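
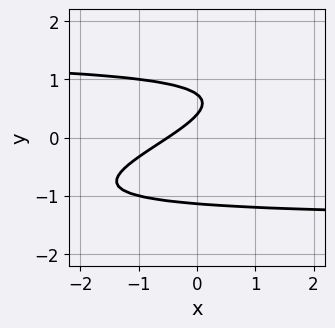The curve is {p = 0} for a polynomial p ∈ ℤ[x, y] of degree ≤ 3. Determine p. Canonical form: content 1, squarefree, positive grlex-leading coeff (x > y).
1. deg p = 3.
2. Solving for integer coefficients yields p as stated.

x*y^2 - 3*y^3 - 2*x + 3*y - 1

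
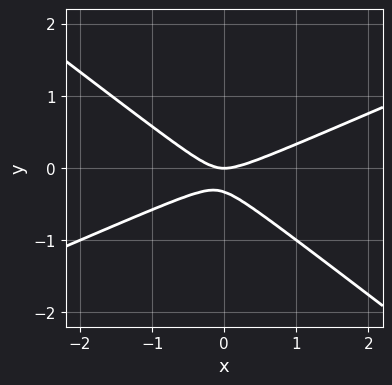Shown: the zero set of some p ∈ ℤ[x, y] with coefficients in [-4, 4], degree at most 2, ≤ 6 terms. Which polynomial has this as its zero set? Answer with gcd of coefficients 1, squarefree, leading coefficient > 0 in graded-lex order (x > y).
x^2 - x*y - 3*y^2 - y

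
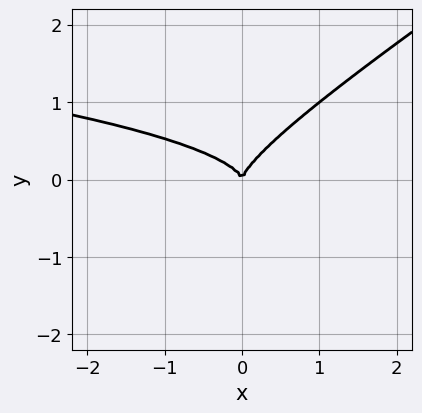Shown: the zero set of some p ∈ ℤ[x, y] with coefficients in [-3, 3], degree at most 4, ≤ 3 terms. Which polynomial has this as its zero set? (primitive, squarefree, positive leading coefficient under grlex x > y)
2*x*y^2 - 3*y^3 + x^2

1. Degree: a generic line meets the curve in up to 3 points, so deg p = 3.
2. From the axis intercepts and sections: it meets the x-axis at x = 0 (among the integer gridlines); one y-axis crossing is at y = 0.
3. Together with the visible shape, these determine p as stated.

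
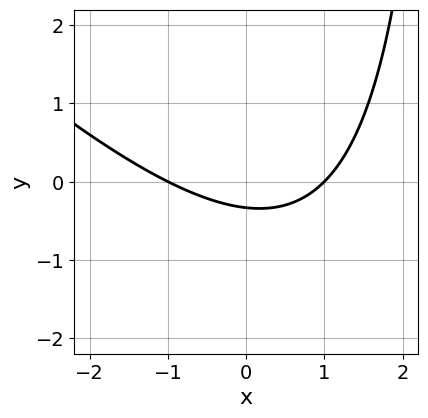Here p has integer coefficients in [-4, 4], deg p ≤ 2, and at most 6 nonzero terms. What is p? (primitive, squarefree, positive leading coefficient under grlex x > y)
x^2 + x*y - 3*y - 1

1. The degree is 2 — a generic line meets the curve in up to 2 points.
2. Against the integer gridlines: the x-axis gridline crossings are at x ∈ {-1, 1}.
3. Matching integer coefficients to the picture gives p.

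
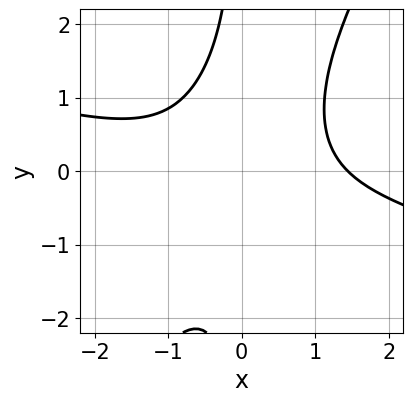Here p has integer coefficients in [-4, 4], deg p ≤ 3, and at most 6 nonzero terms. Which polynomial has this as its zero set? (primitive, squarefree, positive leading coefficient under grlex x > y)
x^3 + 3*x^2*y - 2*x*y^2 - 3

The degree is 3 — no degree-2 curve has this shape.
Against the integer gridlines: the curve avoids every integer y-axis point in the box.
Assembling these constraints gives the stated polynomial.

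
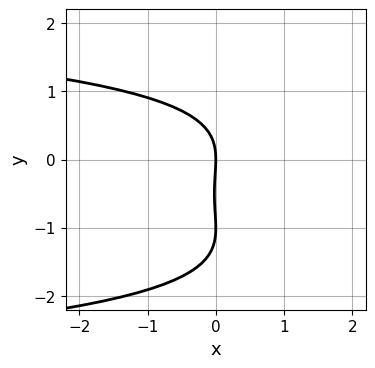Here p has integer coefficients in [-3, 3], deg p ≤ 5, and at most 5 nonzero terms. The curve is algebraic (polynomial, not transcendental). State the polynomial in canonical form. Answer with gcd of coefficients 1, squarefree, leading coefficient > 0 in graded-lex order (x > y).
y^4 + 2*y^3 + y^2 + 3*x

(a) The degree is 4 — no degree-3 curve has this shape.
(b) From the axis intercepts and sections: it meets the x-axis at x = 0 (among the integer gridlines); among the integer gridlines, it crosses the y-axis at y ∈ {-1, 0}.
(c) The integer polynomial consistent with all of this is the stated p.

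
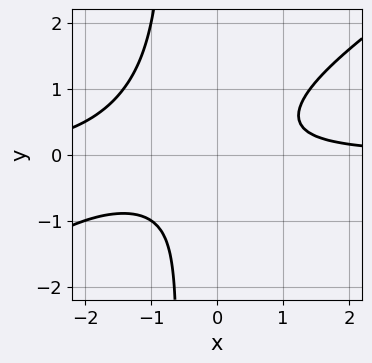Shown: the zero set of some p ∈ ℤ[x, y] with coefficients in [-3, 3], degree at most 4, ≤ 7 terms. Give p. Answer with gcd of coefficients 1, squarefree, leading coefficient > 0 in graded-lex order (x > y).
First, degree: the shape is more complex than any degree-2 curve, so deg p = 3.
Then, from the axis intercepts and sections: it misses every integer gridline on the y-axis; no x-intercept at any integer in the box.
Finally, putting this together gives p.

2*x^2*y - 3*x*y^2 + 3*x*y - 2*y^2 - 2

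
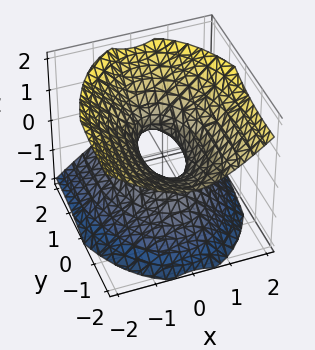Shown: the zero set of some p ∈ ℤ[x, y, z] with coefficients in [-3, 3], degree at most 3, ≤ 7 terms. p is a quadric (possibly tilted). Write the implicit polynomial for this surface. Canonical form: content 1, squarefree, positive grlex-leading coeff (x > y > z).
3*x^2 + y^2 + 2*y*z - 3*z^2 - 1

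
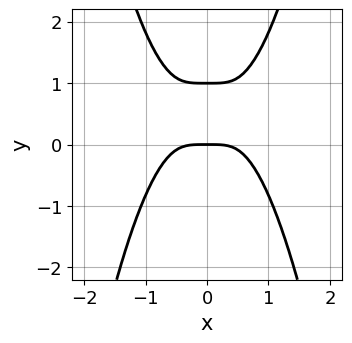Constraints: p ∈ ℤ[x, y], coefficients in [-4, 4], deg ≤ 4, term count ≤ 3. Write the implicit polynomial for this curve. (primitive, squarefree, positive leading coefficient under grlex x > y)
3*x^4 - 2*y^2 + 2*y

Degree: no degree-3 curve has this shape, so deg p = 4.
Symmetries: the x ↦ −x reflection is a symmetry, so x appears only in even powers.
Observable constraints: among the integer gridlines, it crosses the y-axis at y ∈ {0, 1}; it meets the x-axis at x = 0 (among the integer gridlines).
Fitting integer coefficients to these (and the overall shape) gives p.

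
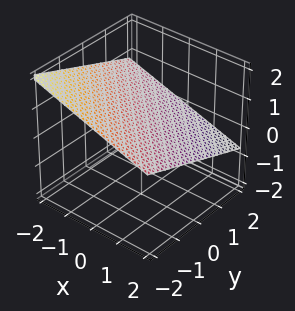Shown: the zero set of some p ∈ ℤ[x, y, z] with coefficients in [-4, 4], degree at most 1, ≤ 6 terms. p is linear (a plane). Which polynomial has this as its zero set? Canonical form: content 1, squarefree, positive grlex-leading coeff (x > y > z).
x + y + 3*z - 2

1. Degree: the surface is flat (a plane), so deg p = 1.
2. Against the integer gridlines: it meets the x-axis at x = 2 (among the integer gridlines); one y-axis crossing is at y = 2.
3. Together with the visible shape, these determine p as stated.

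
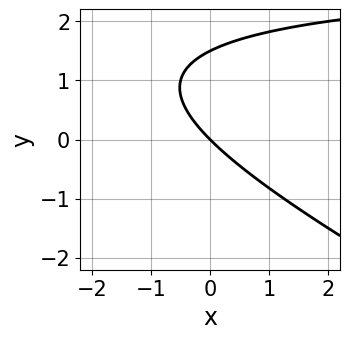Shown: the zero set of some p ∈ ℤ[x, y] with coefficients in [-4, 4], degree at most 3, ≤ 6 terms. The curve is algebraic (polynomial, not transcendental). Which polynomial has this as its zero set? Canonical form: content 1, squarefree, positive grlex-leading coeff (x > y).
x*y + 2*y^2 - 3*x - 3*y

First, the degree is 2 — the shape is more complex than any degree-1 curve.
Next, against the integer gridlines: one y-axis crossing is at y = 0; it crosses the x-axis at the gridline x = 0.
Finally, together with the visible shape, these determine p as stated.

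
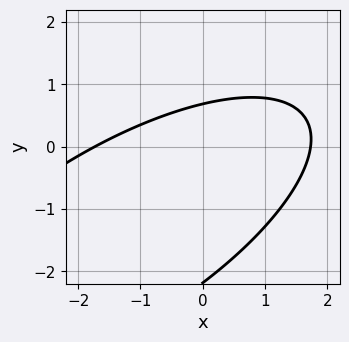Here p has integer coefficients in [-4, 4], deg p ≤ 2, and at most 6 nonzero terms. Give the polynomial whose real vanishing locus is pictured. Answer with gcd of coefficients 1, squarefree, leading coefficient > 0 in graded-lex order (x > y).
1. deg p = 2.
2. Matching integer coefficients to the picture gives p.

x^2 - 2*x*y + 2*y^2 + 3*y - 3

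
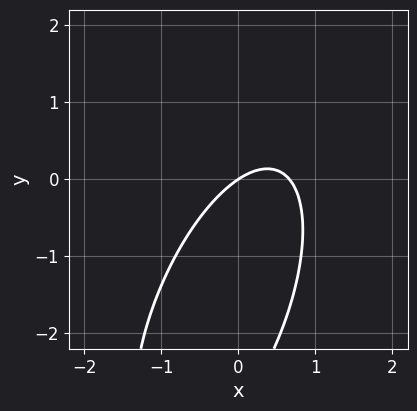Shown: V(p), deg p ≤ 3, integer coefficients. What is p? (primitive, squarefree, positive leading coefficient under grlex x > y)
(a) The degree is 2 — no degree-1 curve has this shape.
(b) Reading off the gridlines: it crosses the y-axis at the gridline y = 0; it meets the x-axis at x = 0 (among the integer gridlines).
(c) Putting this together gives p.

3*x^2 - 2*x*y + y^2 - 2*x + 3*y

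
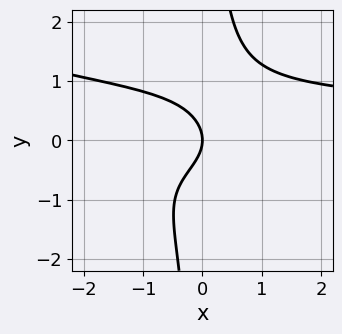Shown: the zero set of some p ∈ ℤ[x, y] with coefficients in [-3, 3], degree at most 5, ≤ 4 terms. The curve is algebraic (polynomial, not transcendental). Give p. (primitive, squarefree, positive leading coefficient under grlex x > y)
x^2*y^2 + 3*x*y^3 - 3*y^2 - 3*x

Degree: a generic line meets the curve in up to 4 points, so deg p = 4.
Observable constraints: one y-axis crossing is at y = 0; it crosses the x-axis at the gridline x = 0.
Matching integer coefficients to the picture gives p.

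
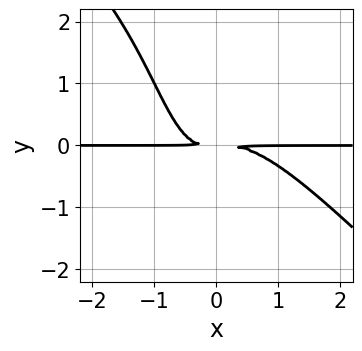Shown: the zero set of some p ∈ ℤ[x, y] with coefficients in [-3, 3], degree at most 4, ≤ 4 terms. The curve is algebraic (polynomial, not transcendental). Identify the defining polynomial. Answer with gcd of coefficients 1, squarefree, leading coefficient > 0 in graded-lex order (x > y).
The degree is 4 — no degree-3 curve has this shape.
From the axis intercepts and sections: every point of the x-axis in the box is on the curve.
Assembling these constraints gives the stated polynomial.

x^3*y + x^2*y^2 + x*y^2 + y^2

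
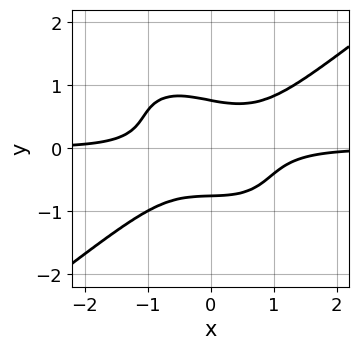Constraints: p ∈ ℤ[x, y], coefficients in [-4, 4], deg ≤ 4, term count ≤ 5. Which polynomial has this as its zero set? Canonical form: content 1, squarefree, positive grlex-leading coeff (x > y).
2*x^3*y - x*y^3 - 3*y^4 - x*y^2 + 1

deg p = 4.
From the axis intercepts and sections: it misses every integer gridline on the x-axis.
Putting this together gives p.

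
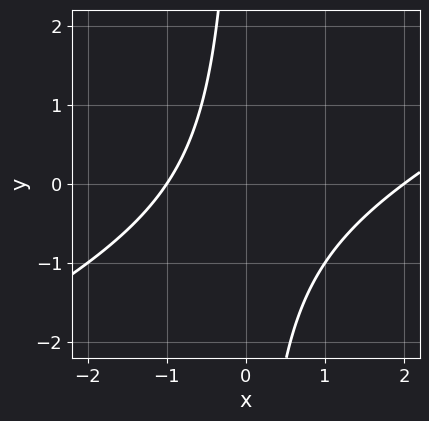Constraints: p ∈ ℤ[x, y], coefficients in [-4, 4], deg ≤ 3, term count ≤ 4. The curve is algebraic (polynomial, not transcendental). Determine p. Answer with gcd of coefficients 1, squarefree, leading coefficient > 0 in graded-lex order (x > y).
x^2 - 2*x*y - x - 2

First, the degree is 2 — no degree-1 curve has this shape.
Next, from the visible intercepts: the x-axis gridline crossings are at x ∈ {-1, 2}; the curve avoids every integer y-axis point in the box.
Finally, putting this together gives p.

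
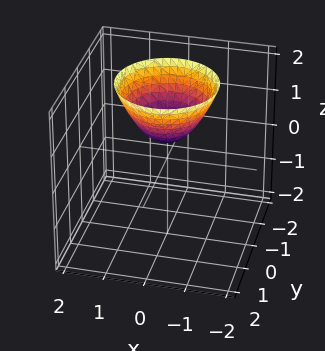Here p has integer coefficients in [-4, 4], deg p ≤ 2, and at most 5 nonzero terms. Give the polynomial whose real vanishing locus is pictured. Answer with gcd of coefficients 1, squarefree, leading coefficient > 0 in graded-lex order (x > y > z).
2*x^2 + 2*y^2 - 2*z + 1

deg p = 2. The shape is more complex than any degree-1 surface.
By symmetry, every cross-section ⟂ z is a circle, so x, y appear only via x² + y².
Observable constraints: it misses every integer gridline on the y-axis; the surface avoids every integer x-axis point in the box.
Putting this together gives p.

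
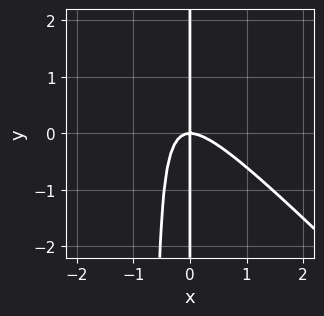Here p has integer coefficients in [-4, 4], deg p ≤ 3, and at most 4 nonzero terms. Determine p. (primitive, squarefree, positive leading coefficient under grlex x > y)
3*x^3 + 3*x^2*y + 2*x*y

(a) The degree is 3 — a generic line meets the curve in up to 3 points.
(b) Against the integer gridlines: every point of the y-axis in the box is on the curve; it meets the x-axis at x = 0 (among the integer gridlines).
(c) Matching integer coefficients to the picture gives p.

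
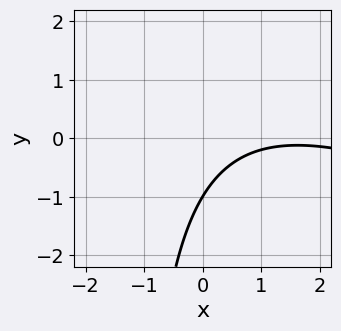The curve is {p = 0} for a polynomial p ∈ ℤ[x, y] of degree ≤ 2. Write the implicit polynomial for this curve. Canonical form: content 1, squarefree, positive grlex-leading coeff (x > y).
x^2 + 2*x*y - 3*x + 3*y + 3

(a) deg p = 2. The shape is more complex than any degree-1 curve.
(b) From the visible intercepts: one y-axis crossing is at y = -1; no x-intercept at any integer in the box.
(c) Together with the visible shape, these determine p as stated.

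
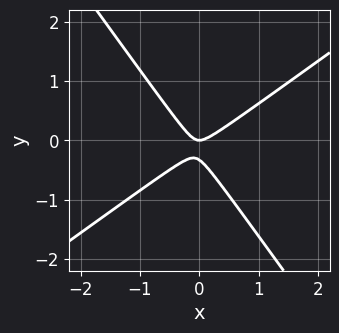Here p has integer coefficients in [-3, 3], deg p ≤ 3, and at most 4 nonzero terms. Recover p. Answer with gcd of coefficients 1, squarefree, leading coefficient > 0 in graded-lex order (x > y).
3*x^2 - 2*x*y - 3*y^2 - y

1. Degree: the shape is more complex than any degree-1 curve, so deg p = 2.
2. Observable constraints: one y-axis crossing is at y = 0; it crosses the x-axis at the gridline x = 0.
3. Assembling these constraints gives the stated polynomial.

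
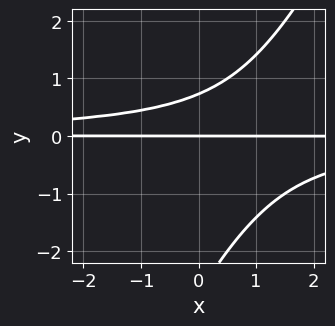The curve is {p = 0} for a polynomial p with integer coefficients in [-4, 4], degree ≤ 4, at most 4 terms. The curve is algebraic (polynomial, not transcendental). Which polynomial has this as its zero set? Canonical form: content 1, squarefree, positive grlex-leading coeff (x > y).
deg p = 3.
Checking where it meets the axes: the visible x-axis segment lies entirely on the curve; one y-axis crossing is at y = 0.
Matching integer coefficients to the picture gives p.

2*x*y^2 - y^3 - 2*y^2 + 2*y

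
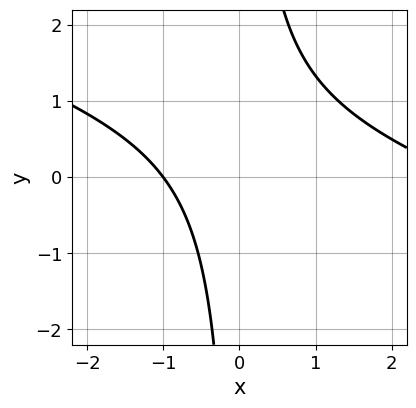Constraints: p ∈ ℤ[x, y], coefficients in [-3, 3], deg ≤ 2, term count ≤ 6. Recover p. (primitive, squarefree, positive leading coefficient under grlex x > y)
x^2 + 3*x*y - 2*x - 3

First, degree: no degree-1 curve has this shape, so deg p = 2.
Then, against the integer gridlines: it misses every integer gridline on the y-axis; it meets the x-axis at x = -1 (among the integer gridlines).
Finally, matching integer coefficients to the picture gives p.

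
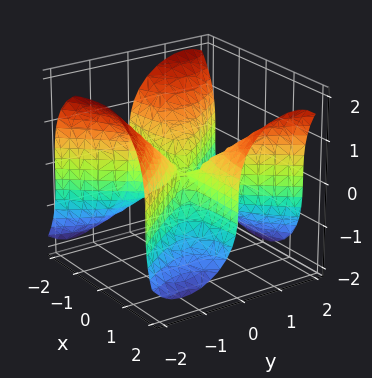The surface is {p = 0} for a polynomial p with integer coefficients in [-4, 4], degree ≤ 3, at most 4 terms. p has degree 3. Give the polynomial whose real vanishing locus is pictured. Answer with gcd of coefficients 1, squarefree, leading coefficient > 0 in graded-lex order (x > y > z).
1. deg p = 3.
2. Checking where it meets the axes: it meets the z-axis at z = 0 (among the integer gridlines); every point of the x-axis in the box is on the surface.
3. Assembling these constraints gives the stated polynomial.

3*x^2*y - 2*y^3 - 2*z^3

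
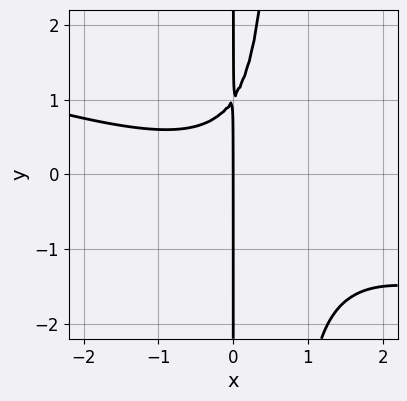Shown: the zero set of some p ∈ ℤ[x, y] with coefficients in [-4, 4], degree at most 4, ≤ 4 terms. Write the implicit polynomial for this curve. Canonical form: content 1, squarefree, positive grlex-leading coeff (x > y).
(a) The degree is 3 — no degree-2 curve has this shape.
(b) Against the integer gridlines: it meets the x-axis at x = 0 (among the integer gridlines); the visible y-axis segment lies entirely on the curve.
(c) These observations pin down the coefficients.

x^3 + 3*x^2*y - 2*x*y + 2*x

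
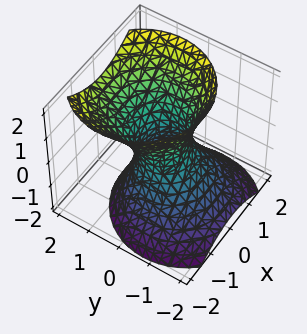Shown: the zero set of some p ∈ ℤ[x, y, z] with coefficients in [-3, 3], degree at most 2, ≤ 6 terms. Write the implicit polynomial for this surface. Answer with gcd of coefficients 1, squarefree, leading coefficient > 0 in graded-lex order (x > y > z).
1. Degree: the shape is more complex than any degree-1 surface, so deg p = 2.
2. Checking where it meets the axes: it misses every integer gridline on the z-axis.
3. Solving for integer coefficients yields p as stated.

3*x^2 + 3*y^2 - 2*y*z - 2*z^2 - 2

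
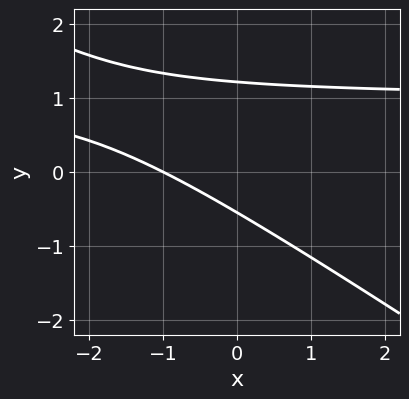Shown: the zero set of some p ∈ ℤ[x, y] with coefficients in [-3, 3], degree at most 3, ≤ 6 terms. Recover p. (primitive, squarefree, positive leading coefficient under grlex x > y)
2*x*y + 3*y^2 - 2*x - 2*y - 2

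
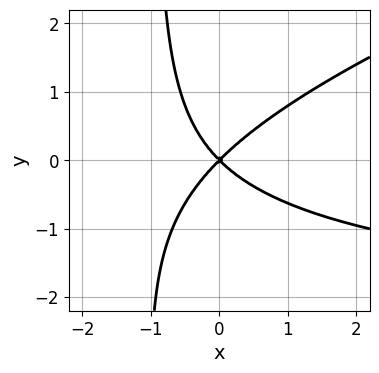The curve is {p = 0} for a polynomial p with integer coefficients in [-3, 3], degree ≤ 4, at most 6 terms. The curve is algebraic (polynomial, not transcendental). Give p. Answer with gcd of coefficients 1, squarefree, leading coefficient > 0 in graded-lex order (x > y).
The degree is 3 — the shape is more complex than any degree-2 curve.
Checking where it meets the axes: it crosses the y-axis at the gridline y = 0; it crosses the x-axis at the gridline x = 0.
Matching integer coefficients to the picture gives p.

x^2*y - 3*x*y^2 + 3*x^2 - 3*y^2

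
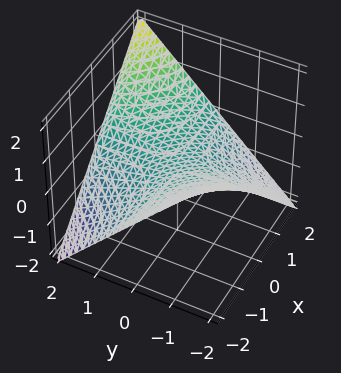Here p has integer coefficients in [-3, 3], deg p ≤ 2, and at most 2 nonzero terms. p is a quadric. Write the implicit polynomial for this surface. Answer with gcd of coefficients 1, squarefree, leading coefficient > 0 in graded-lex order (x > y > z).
The degree is 2 — a hyperbolic paraboloid; a quadric.
Observable constraints: every point of the x-axis in the box is on the surface; every point of the y-axis in the box is on the surface.
The integer polynomial consistent with all of this is the stated p.

x*y - 2*z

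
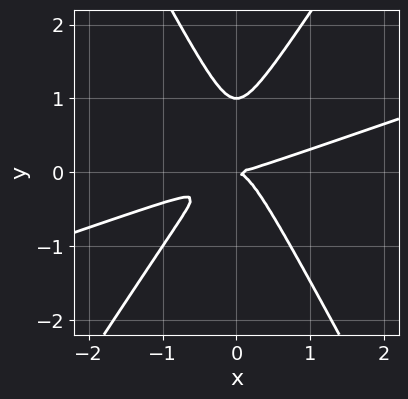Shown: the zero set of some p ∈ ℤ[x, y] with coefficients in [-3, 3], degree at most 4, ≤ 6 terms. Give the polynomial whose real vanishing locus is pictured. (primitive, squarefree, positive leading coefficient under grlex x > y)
First, degree: a generic line meets the curve in up to 3 points, so deg p = 3.
Then, from the visible intercepts: the y-axis gridline crossings are at y ∈ {0, 1}; it crosses the x-axis at the gridline x = 0.
Finally, the integer polynomial consistent with all of this is the stated p.

x^3 - 3*x^2*y + y^3 - y^2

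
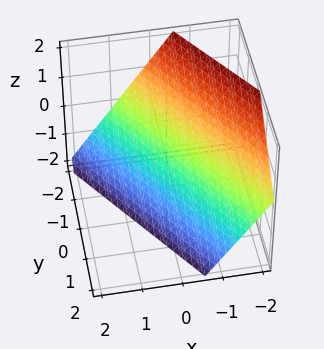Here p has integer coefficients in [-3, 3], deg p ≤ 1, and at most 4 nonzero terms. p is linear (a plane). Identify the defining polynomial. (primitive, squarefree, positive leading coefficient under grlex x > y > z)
1. deg p = 1. The surface is flat (a plane).
2. Observable constraints: it crosses the y-axis at the gridline y = -1; one z-axis crossing is at z = -1.
3. Fitting integer coefficients to these (and the overall shape) gives p.

3*x + 2*y + 2*z + 2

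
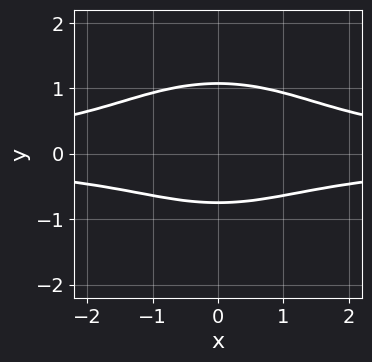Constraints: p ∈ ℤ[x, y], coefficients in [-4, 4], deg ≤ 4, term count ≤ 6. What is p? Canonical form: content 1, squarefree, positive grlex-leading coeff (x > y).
First, deg p = 4. No degree-3 curve has this shape.
Next, symmetries: mirror symmetry x ↦ −x ⇒ only even powers of x.
Then, against the integer gridlines: no x-intercept at any integer in the box.
Finally, together with the visible shape, these determine p as stated.

2*x^2*y^2 + 3*y^4 + y^2 - 2*y - 3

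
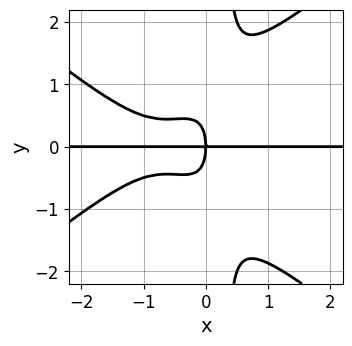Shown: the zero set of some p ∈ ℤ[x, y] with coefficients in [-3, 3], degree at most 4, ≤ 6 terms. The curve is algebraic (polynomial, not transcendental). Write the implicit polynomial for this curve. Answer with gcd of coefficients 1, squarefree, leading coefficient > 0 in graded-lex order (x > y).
1. The degree is 4 — no degree-3 curve has this shape.
2. Checking where it meets the axes: it crosses the y-axis at the gridline y = 0; the visible x-axis segment lies entirely on the curve.
3. The integer polynomial consistent with all of this is the stated p.

2*x^3*y - 3*x*y^3 + 3*x^2*y + y^3 + 2*x*y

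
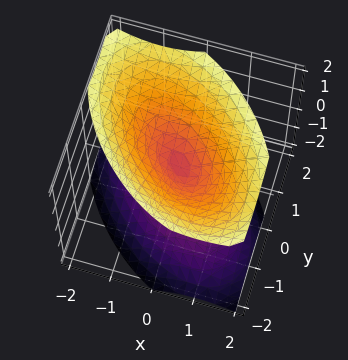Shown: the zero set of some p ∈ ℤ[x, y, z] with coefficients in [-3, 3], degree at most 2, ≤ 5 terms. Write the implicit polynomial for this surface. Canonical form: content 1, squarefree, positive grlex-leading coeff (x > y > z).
1. I count 2 distinct pieces. They look like related sheets of one shape, so recover p as a whole.
2. The degree is 2 — no degree-1 surface has this shape.
3. Checking where it meets the axes: it crosses the x-axis at the gridline x = 0; one y-axis crossing is at y = 0; it crosses the z-axis at the gridline z = 0.
4. Putting this together gives p.

x^2 + x*y + y^2 - z^2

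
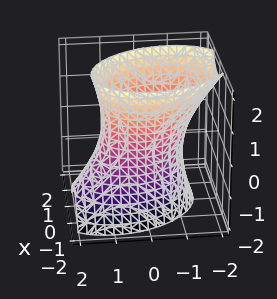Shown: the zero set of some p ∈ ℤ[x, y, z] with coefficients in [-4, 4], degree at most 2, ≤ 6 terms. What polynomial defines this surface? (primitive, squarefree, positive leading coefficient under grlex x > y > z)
Degree: no degree-1 surface has this shape, so deg p = 2.
From the visible intercepts: the x-axis gridline crossings are at x ∈ {-1, 1}; the surface avoids every integer z-axis point in the box.
Solving for integer coefficients yields p as stated.

3*x^2 + x*y + 2*y^2 + y*z - z^2 - 3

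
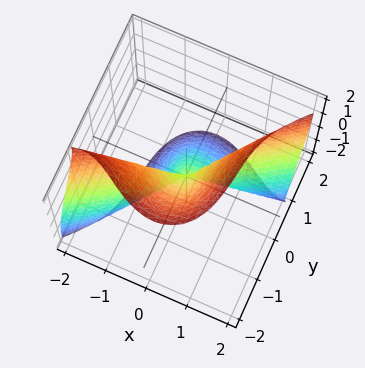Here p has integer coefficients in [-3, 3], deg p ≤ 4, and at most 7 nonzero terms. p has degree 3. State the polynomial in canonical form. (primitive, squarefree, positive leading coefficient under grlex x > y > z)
2*x^3 - 2*x^2*y + 2*x^2*z - 2*y^3 - z^3

Degree: no degree-2 surface has this shape, so deg p = 3.
Against the integer gridlines: one x-axis crossing is at x = 0; it crosses the z-axis at the gridline z = 0.
The integer polynomial consistent with all of this is the stated p.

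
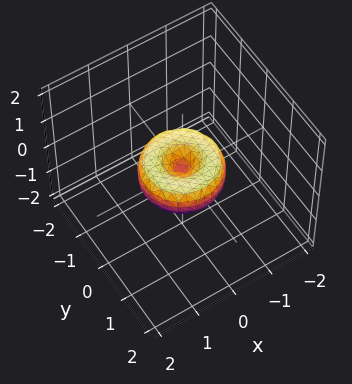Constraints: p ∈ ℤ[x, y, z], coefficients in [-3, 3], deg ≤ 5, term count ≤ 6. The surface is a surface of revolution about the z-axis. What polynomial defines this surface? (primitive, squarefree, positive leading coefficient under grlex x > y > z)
x^4 + 2*x^2*y^2 + y^4 - x^2 - y^2 + z^2

Degree: no degree-3 surface has this shape, so deg p = 4.
Symmetry: the z-axis is an axis of rotation, so x and y enter only as x² + y².
Against the integer gridlines: the x-axis gridline crossings are at x ∈ {-1, 0, 1}; it meets the z-axis at z = 0 (among the integer gridlines); a circular section at z = 0 has radius exactly 1; the y-axis gridline crossings are at y ∈ {-1, 0, 1}.
Matching integer coefficients to the picture gives p.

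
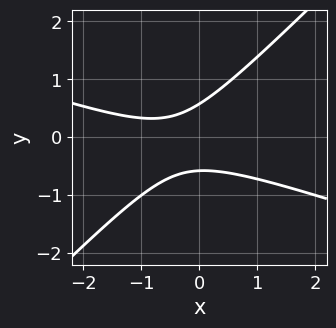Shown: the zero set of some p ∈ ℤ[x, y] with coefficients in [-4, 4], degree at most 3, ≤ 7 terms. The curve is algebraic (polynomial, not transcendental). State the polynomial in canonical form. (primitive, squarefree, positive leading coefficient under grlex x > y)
deg p = 2.
From the visible intercepts: it misses every integer gridline on the x-axis.
Matching integer coefficients to the picture gives p.

x^2 + 2*x*y - 3*y^2 + x + 1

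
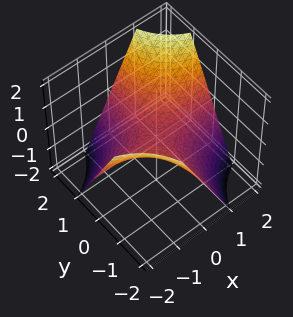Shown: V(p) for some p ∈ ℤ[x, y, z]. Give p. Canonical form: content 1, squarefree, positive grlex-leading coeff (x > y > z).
(a) The degree is 2 — a saddle surface; a quadric.
(b) From the axis intercepts and sections: the visible y-axis segment lies entirely on the surface; one z-axis crossing is at z = 0.
(c) Together with the visible shape, these determine p as stated.

x*y - z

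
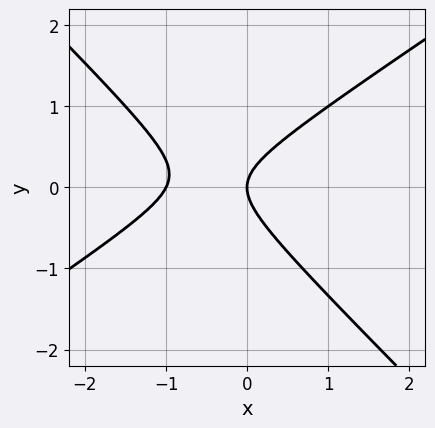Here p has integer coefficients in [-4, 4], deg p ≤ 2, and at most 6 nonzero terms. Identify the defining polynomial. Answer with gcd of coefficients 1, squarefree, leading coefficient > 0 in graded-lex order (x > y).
2*x^2 - x*y - 3*y^2 + 2*x

Degree: no degree-1 curve has this shape, so deg p = 2.
From the axis intercepts and sections: the x-axis gridline crossings are at x ∈ {-1, 0}; it crosses the y-axis at the gridline y = 0.
Matching integer coefficients to the picture gives p.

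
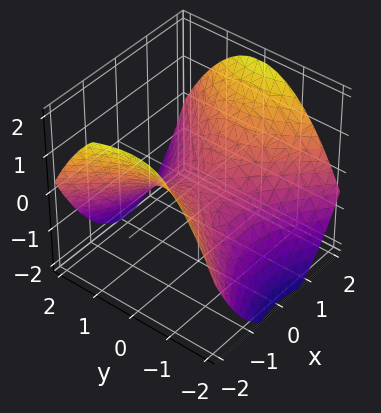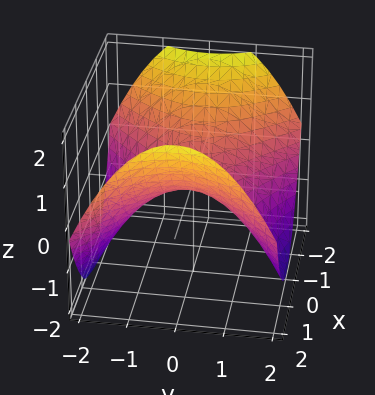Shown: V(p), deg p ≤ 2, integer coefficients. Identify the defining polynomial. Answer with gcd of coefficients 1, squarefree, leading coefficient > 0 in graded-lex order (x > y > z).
x^2 - y^2 - 2*z

Degree: a saddle surface; a quadric, so deg p = 2.
Symmetries: the y ↦ −y reflection is a symmetry, so y appears only in even powers; the x ↦ −x reflection is a symmetry, so x appears only in even powers.
Observable constraints: one z-axis crossing is at z = 0; it crosses the y-axis at the gridline y = 0; one x-axis crossing is at x = 0.
Assembling these constraints gives the stated polynomial.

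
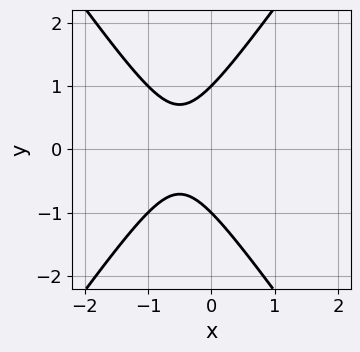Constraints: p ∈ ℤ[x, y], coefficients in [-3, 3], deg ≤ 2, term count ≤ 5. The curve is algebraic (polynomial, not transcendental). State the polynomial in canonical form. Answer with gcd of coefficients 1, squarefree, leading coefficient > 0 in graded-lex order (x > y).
(a) Degree: no degree-1 curve has this shape, so deg p = 2.
(b) Symmetries: it's symmetric under y → −y, forcing even powers of y.
(c) Checking where it meets the axes: the y-axis gridline crossings are at y ∈ {-1, 1}; no x-intercept at any integer in the box.
(d) The integer polynomial consistent with all of this is the stated p.

2*x^2 - y^2 + 2*x + 1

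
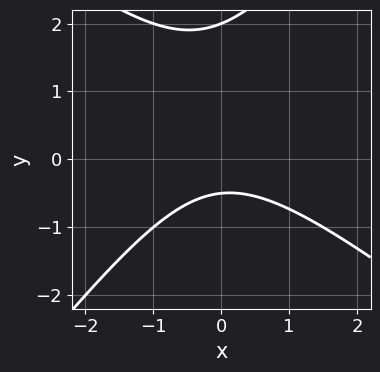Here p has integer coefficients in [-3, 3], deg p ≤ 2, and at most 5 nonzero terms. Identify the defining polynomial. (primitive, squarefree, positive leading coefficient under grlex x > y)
2*x^2 + x*y - 2*y^2 + 3*y + 2

deg p = 2. A generic line meets the curve in up to 2 points.
Against the integer gridlines: it meets the y-axis at y = 2 (among the integer gridlines); no x-intercept at any integer in the box.
Fitting integer coefficients to these (and the overall shape) gives p.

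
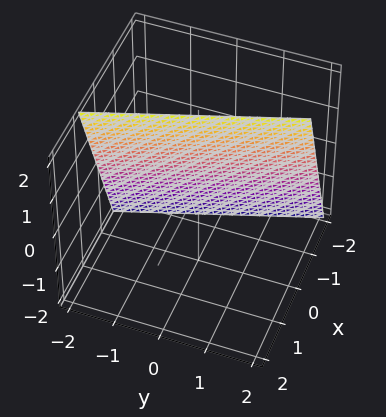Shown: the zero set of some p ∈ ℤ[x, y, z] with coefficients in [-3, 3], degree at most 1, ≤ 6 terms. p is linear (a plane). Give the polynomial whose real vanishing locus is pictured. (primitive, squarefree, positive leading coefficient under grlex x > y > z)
deg p = 1. The surface is flat (a plane).
Checking where it meets the axes: it crosses the z-axis at the gridline z = 2; it crosses the y-axis at the gridline y = -2.
Solving for integer coefficients yields p as stated.

3*x + y - z + 2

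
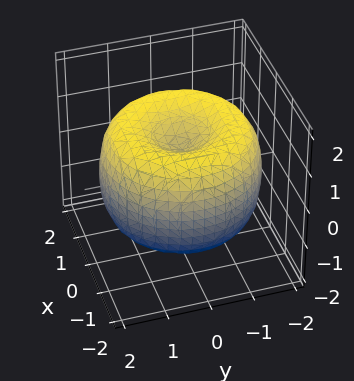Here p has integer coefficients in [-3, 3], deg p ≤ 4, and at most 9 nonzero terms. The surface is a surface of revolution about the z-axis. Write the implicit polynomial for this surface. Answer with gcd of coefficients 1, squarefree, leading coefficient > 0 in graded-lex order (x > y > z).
deg p = 4. No degree-3 surface has this shape.
By symmetry, every cross-section ⟂ z is a circle, so x, y appear only via x² + y².
Observable constraints: a circular section at z = 0 has radius between 1 and 2.
The integer polynomial consistent with all of this is the stated p.

x^4 + 2*x^2*y^2 + y^4 - 3*x^2 - 3*y^2 + 2*z^2 - 1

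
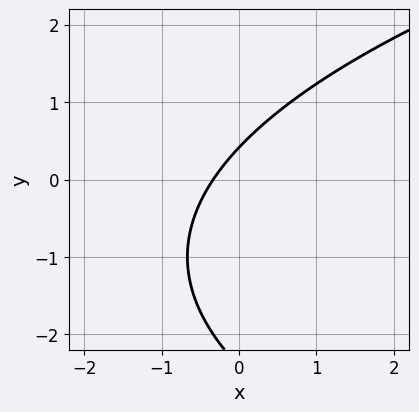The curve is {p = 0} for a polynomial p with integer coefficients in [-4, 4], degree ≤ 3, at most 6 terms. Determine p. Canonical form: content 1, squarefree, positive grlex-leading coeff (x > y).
y^2 - 3*x + 2*y - 1

1. deg p = 2. A generic line meets the curve in up to 2 points.
2. The integer polynomial consistent with all of this is the stated p.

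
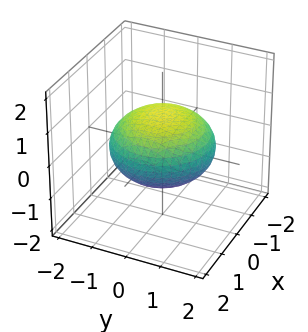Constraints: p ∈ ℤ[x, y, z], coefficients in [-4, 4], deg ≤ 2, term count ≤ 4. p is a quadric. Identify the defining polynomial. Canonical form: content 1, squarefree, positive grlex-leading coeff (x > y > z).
1. The degree is 2 — a closed, bounded, convex surface; a quadric.
2. Symmetries: it's symmetric under z → −z, forcing even powers of z; the surface is invariant under rotation about z: p = q(x² + y², z).
3. Observable constraints: a circular section at z = 0 has radius between 1 and 2; among the integer gridlines, it crosses the z-axis at z ∈ {-1, 1}.
4. Matching integer coefficients to the picture gives p.

x^2 + y^2 + 2*z^2 - 2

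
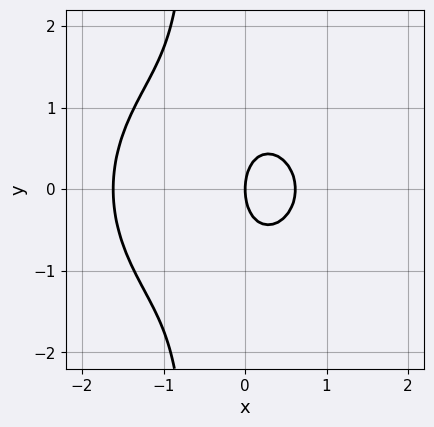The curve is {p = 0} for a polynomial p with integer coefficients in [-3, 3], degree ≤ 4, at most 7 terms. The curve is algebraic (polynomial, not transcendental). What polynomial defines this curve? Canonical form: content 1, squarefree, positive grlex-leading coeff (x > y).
deg p = 3.
Symmetries: mirror symmetry y ↦ −y ⇒ only even powers of y.
Against the integer gridlines: it crosses the y-axis at the gridline y = 0; it meets the x-axis at x = 0 (among the integer gridlines).
Assembling these constraints gives the stated polynomial.

3*x^3 + 3*x*y^2 + 3*x^2 + 2*y^2 - 3*x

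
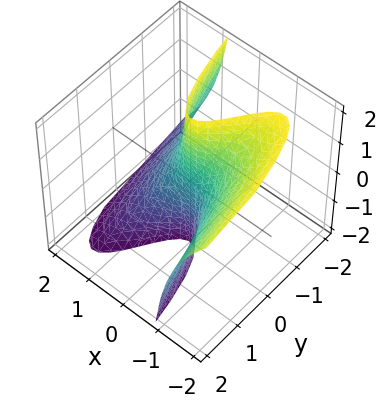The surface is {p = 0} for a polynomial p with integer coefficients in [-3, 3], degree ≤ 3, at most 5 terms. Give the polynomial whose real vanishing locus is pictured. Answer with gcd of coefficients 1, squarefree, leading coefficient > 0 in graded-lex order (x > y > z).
First, deg p = 3. A generic line meets the surface in up to 3 points.
Then, against the integer gridlines: it meets the y-axis at y = 0 (among the integer gridlines); the visible z-axis segment lies entirely on the surface; one x-axis crossing is at x = 0.
Finally, matching integer coefficients to the picture gives p.

x^3 + x^2*z + y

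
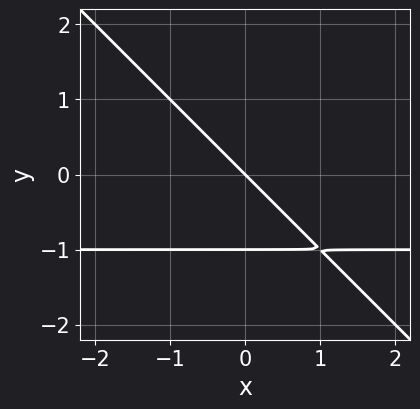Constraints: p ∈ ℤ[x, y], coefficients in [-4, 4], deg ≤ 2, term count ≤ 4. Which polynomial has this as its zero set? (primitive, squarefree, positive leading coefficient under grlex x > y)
(a) deg p = 2. A generic line meets the curve in up to 2 points.
(b) From the visible intercepts: it crosses the x-axis at the gridline x = 0; among the integer gridlines, it crosses the y-axis at y ∈ {-1, 0}.
(c) These observations pin down the coefficients.

x*y + y^2 + x + y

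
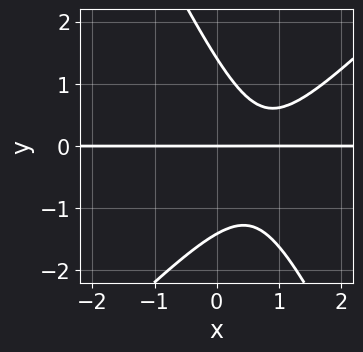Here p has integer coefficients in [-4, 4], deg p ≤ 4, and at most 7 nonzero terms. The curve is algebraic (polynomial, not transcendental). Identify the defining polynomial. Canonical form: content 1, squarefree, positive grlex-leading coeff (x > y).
2*x^2*y - x*y^2 - y^3 - 3*x*y + 2*y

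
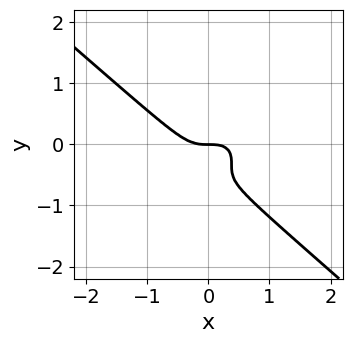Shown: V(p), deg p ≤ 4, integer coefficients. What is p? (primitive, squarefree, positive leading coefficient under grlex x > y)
1. The degree is 3 — the shape is more complex than any degree-2 curve.
2. Checking where it meets the axes: it meets the y-axis at y = 0 (among the integer gridlines); one x-axis crossing is at x = 0.
3. Fitting integer coefficients to these (and the overall shape) gives p.

2*x^3 + 3*y^3 + 3*y^2 + y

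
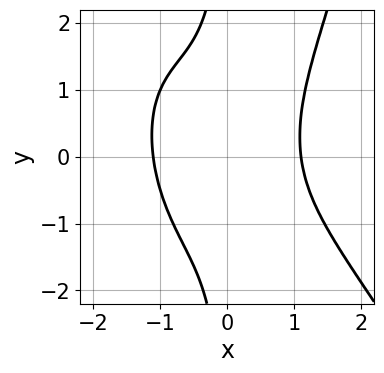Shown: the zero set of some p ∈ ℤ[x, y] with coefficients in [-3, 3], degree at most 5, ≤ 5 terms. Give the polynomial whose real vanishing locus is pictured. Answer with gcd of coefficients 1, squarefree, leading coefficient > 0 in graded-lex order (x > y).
2*x^4 + x^3*y - 2*x*y^2 - 3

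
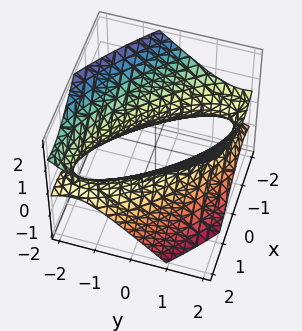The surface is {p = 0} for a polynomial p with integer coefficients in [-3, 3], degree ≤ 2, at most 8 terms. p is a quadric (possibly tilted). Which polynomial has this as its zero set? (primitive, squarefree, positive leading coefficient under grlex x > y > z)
2*x^2 + 3*x*y + 2*y^2 - y*z - 3*z^2 - 3

First, degree: a generic line meets the surface in up to 2 points, so deg p = 2.
Next, from the visible intercepts: the surface avoids every integer z-axis point in the box.
Finally, solving for integer coefficients yields p as stated.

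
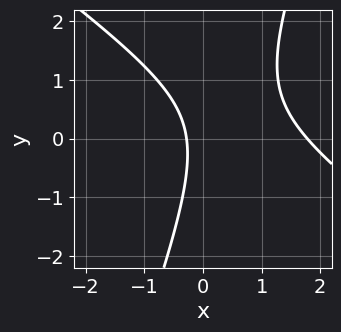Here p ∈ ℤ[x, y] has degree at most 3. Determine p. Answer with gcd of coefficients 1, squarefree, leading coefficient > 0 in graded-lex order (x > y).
2*x^2 + 2*x*y - y^2 - 3*x - 1

(a) Degree: no degree-1 curve has this shape, so deg p = 2.
(b) Checking where it meets the axes: no y-intercept at any integer in the box.
(c) These observations pin down the coefficients.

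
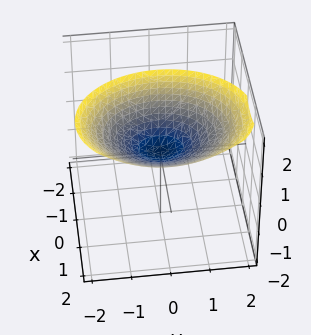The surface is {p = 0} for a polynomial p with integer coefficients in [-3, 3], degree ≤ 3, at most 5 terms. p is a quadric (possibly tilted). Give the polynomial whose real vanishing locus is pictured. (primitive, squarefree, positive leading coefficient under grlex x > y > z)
First, the degree is 2 — the shape is more complex than any degree-1 surface.
Then, observable constraints: it crosses the x-axis at the gridline x = 0; one z-axis crossing is at z = 0; one y-axis crossing is at y = 0.
Finally, fitting integer coefficients to these (and the overall shape) gives p.

3*x^2 - 3*x*z + 2*y^2 - 3*z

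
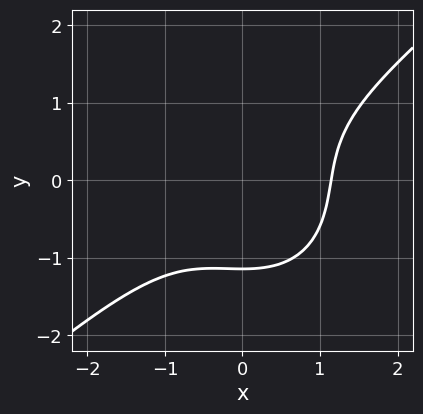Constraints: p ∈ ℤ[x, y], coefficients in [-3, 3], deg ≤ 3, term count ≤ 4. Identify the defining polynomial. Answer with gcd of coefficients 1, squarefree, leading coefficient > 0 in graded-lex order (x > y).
2*x^3 - x^2*y - 2*y^3 - 3

First, deg p = 3. The shape is more complex than any degree-2 curve.
Finally, solving for integer coefficients yields p as stated.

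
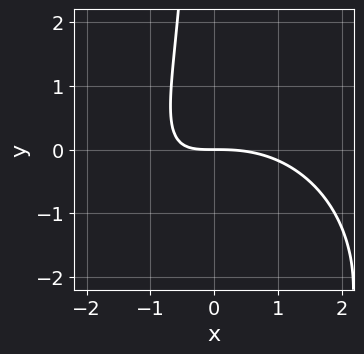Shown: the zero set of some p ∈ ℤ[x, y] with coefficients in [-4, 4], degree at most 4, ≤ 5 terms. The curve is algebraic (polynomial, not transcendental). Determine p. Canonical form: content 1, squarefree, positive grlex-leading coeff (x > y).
x^3 + x*y^2 + 3*x*y + 3*y

(a) Degree: the shape is more complex than any degree-2 curve, so deg p = 3.
(b) From the visible intercepts: it crosses the x-axis at the gridline x = 0; it meets the y-axis at y = 0 (among the integer gridlines).
(c) Assembling these constraints gives the stated polynomial.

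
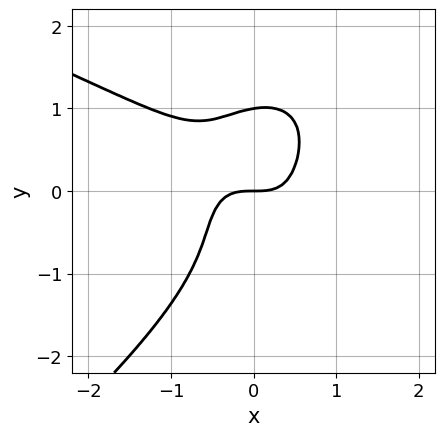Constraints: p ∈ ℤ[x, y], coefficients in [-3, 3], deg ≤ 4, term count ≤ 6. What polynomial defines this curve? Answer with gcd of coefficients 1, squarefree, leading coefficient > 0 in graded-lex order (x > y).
x*y^3 - 2*y^4 - 3*x^3 - 3*x^2*y + 2*y

1. Degree: no degree-3 curve has this shape, so deg p = 4.
2. From the axis intercepts and sections: one x-axis crossing is at x = 0; the y-axis gridline crossings are at y ∈ {0, 1}.
3. Together with the visible shape, these determine p as stated.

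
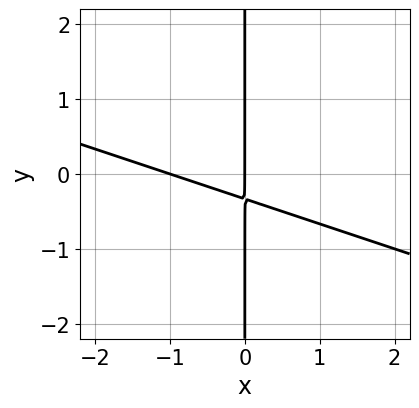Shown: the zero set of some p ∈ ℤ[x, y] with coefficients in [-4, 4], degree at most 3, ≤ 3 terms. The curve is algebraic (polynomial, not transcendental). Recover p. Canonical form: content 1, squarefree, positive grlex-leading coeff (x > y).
x^2 + 3*x*y + x

deg p = 2. No degree-1 curve has this shape.
Against the integer gridlines: the visible y-axis segment lies entirely on the curve; the x-axis gridline crossings are at x ∈ {-1, 0}.
Fitting integer coefficients to these (and the overall shape) gives p.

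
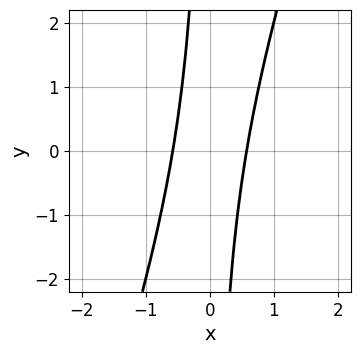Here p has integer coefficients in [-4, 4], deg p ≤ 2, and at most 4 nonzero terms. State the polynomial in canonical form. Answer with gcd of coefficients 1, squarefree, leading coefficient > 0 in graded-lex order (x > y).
Degree: the shape is more complex than any degree-1 curve, so deg p = 2.
Against the integer gridlines: the curve avoids every integer y-axis point in the box.
These observations pin down the coefficients.

3*x^2 - x*y - 1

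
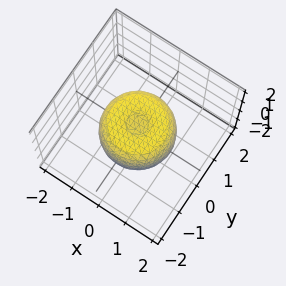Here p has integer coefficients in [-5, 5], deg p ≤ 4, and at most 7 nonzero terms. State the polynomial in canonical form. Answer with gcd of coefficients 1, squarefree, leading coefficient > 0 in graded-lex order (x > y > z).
2*x^4 + 4*x^2*y^2 + 2*y^4 - 2*x^2 - 2*y^2 + 2*z^2 - 1

(a) deg p = 4. The shape is more complex than any degree-3 surface.
(b) Symmetries: rotational symmetry about the z-axis ⇒ p depends on x, y only through x² + y².
(c) Against the integer gridlines: a circular section at z = 0 has radius between 1 and 2.
(d) Assembling these constraints gives the stated polynomial.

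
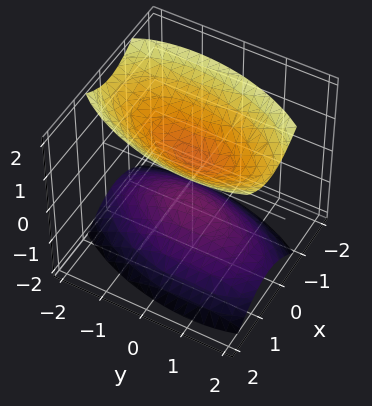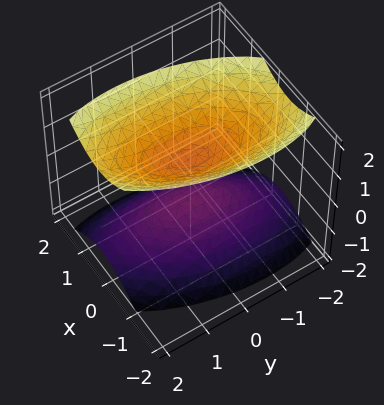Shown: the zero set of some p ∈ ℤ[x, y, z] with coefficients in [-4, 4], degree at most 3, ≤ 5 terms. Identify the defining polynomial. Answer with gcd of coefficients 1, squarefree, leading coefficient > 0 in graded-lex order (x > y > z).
(a) There are 2 components. Treating them together as one polynomial.
(b) deg p = 2. No degree-1 surface has this shape.
(c) Against the integer gridlines: no x-intercept at any integer in the box; no y-intercept at any integer in the box.
(d) These observations pin down the coefficients.

3*x^2 - x*y + y^2 - 2*z^2 + 1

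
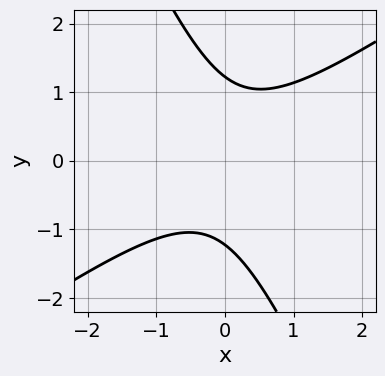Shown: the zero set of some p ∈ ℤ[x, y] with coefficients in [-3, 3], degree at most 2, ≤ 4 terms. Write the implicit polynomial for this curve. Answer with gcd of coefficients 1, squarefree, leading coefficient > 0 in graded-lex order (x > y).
First, deg p = 2. The shape is more complex than any degree-1 curve.
Then, reading off the gridlines: no x-intercept at any integer in the box.
Finally, the integer polynomial consistent with all of this is the stated p.

3*x^2 - 3*x*y - 2*y^2 + 3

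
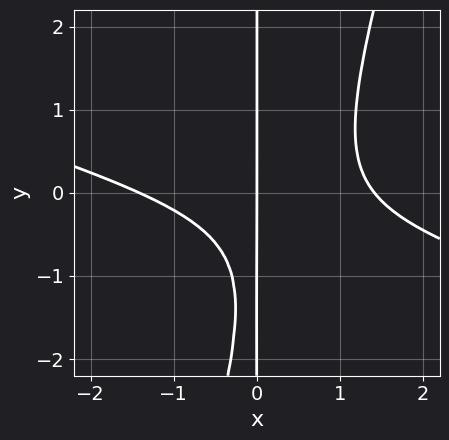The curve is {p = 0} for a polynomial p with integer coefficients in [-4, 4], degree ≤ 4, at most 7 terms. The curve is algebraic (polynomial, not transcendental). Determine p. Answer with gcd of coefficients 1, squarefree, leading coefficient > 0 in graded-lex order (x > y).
Degree: no degree-2 curve has this shape, so deg p = 3.
Reading off the gridlines: the visible y-axis segment lies entirely on the curve; it meets the x-axis at x = 0 (among the integer gridlines).
Together with the visible shape, these determine p as stated.

x^3 + 3*x^2*y - x*y^2 - 2*x*y - 2*x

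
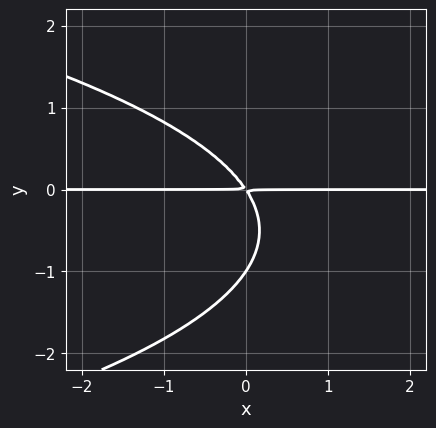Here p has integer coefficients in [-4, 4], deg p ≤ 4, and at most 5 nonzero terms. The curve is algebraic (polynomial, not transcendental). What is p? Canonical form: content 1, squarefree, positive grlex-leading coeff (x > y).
1. deg p = 3. No degree-2 curve has this shape.
2. Reading off the gridlines: every point of the x-axis in the box is on the curve; it meets the y-axis at y = -1 (among the integer gridlines).
3. Matching integer coefficients to the picture gives p.

2*y^3 + 3*x*y + 2*y^2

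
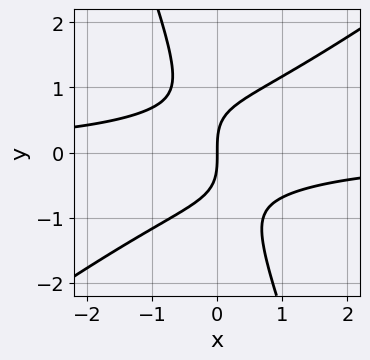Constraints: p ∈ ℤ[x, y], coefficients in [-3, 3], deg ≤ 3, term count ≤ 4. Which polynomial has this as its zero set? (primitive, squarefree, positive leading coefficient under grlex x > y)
First, the degree is 3 — the shape is more complex than any degree-2 curve.
Next, observable constraints: it meets the y-axis at y = 0 (among the integer gridlines); it meets the x-axis at x = 0 (among the integer gridlines).
Finally, solving for integer coefficients yields p as stated.

2*x^2*y - 2*x*y^2 - y^3 + 2*x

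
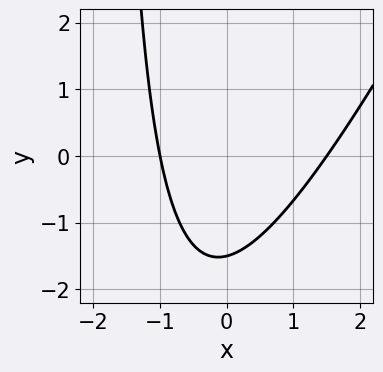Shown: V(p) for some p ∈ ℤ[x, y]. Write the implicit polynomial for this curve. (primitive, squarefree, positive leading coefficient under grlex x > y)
2*x^2 - x*y - x - 2*y - 3

(a) Degree: a generic line meets the curve in up to 2 points, so deg p = 2.
(b) From the visible intercepts: one x-axis crossing is at x = -1.
(c) Fitting integer coefficients to these (and the overall shape) gives p.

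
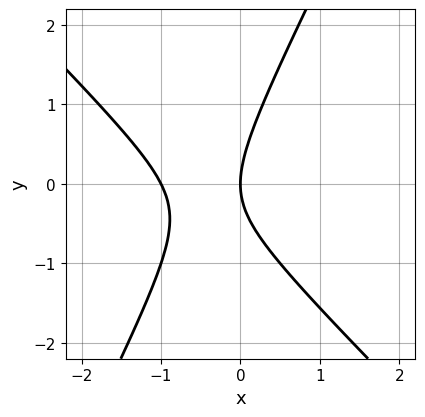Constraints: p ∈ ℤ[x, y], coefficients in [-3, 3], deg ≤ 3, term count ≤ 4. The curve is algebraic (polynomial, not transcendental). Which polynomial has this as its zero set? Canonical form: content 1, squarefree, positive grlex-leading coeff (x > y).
2*x^2 + x*y - y^2 + 2*x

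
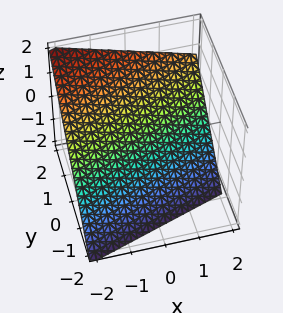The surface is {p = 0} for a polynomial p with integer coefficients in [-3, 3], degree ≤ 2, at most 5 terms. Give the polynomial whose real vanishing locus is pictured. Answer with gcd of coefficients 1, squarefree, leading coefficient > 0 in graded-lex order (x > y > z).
x - 3*y + 3*z + 2

(a) The degree is 1 — the surface is flat (a plane).
(b) From the visible intercepts: it meets the x-axis at x = -2 (among the integer gridlines).
(c) Solving for integer coefficients yields p as stated.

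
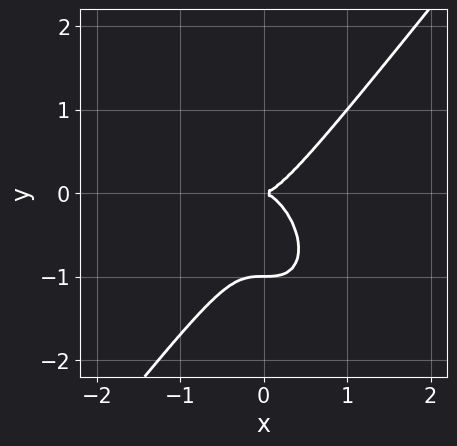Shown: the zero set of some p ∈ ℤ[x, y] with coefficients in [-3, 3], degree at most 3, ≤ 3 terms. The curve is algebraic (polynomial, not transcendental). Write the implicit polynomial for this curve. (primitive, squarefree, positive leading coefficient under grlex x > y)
1. Degree: no degree-2 curve has this shape, so deg p = 3.
2. Observable constraints: among the integer gridlines, it crosses the y-axis at y ∈ {-1, 0}; one x-axis crossing is at x = 0.
3. Solving for integer coefficients yields p as stated.

2*x^3 - y^3 - y^2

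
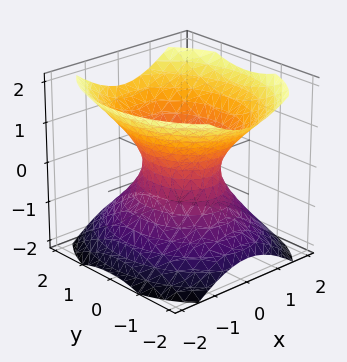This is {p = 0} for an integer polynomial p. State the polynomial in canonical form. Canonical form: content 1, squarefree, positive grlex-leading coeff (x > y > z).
3*x^2 + 2*y^2 - 3*z^2 - 2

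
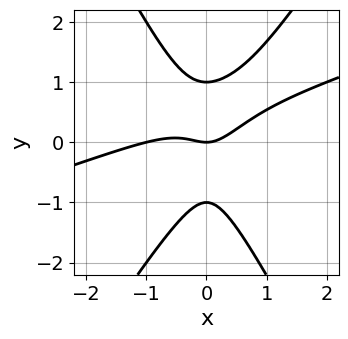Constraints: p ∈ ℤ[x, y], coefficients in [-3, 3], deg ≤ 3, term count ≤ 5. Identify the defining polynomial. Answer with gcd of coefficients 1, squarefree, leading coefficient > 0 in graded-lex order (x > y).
x^3 - 3*x^2*y + y^3 + x^2 - y

Degree: no degree-2 curve has this shape, so deg p = 3.
Observable constraints: among the integer gridlines, it crosses the x-axis at x ∈ {-1, 0}; the y-axis gridline crossings are at y ∈ {-1, 0, 1}.
These observations pin down the coefficients.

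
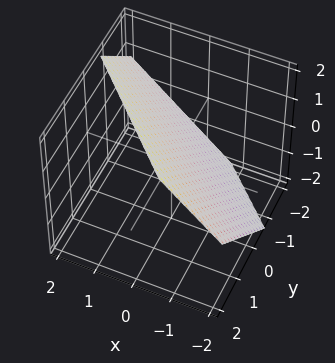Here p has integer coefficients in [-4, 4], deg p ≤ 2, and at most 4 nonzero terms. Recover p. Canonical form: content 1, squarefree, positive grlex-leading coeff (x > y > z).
3*x + 3*y - 3*z + 2

(a) deg p = 1. Every cross-section is a straight line — this is a plane.
(b) Solving for integer coefficients yields p as stated.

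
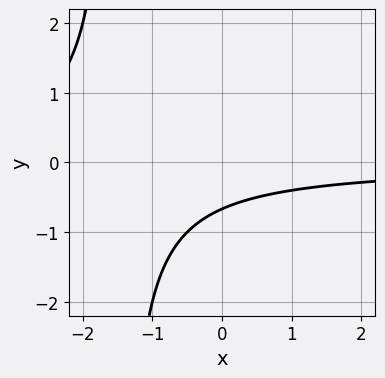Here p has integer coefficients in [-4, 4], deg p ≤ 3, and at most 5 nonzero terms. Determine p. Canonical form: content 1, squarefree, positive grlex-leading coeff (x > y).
2*x*y + 3*y + 2

1. The degree is 2 — the shape is more complex than any degree-1 curve.
2. Observable constraints: it misses every integer gridline on the x-axis.
3. Together with the visible shape, these determine p as stated.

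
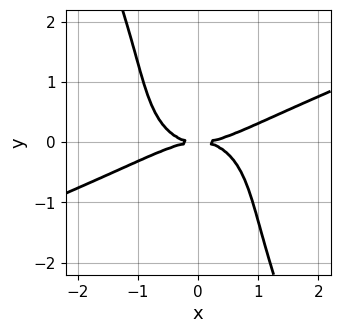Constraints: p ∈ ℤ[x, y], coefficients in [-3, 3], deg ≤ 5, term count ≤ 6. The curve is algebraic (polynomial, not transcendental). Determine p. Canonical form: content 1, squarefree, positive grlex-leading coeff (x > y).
1. deg p = 4. A generic line meets the curve in up to 4 points.
2. Observable constraints: it crosses the x-axis at the gridline x = 0; it crosses the y-axis at the gridline y = 0.
3. Solving for integer coefficients yields p as stated.

x^4 - 2*x^3*y - 2*x*y^3 - y^4 - 3*y^2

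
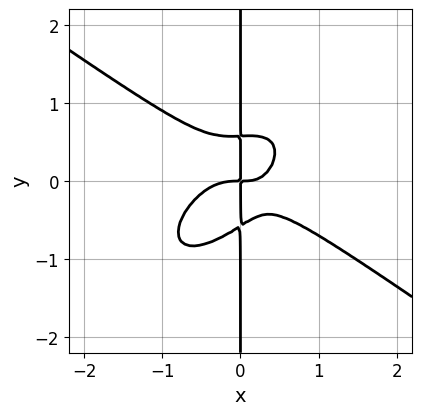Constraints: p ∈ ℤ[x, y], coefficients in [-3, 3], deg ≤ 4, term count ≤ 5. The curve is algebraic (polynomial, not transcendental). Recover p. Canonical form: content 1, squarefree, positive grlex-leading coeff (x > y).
2*x^4 - 2*x^2*y^2 + 3*x*y^3 + x^2*y - x*y

1. deg p = 4. The shape is more complex than any degree-3 curve.
2. Against the integer gridlines: every point of the y-axis in the box is on the curve.
3. Together with the visible shape, these determine p as stated.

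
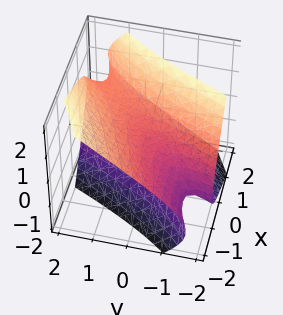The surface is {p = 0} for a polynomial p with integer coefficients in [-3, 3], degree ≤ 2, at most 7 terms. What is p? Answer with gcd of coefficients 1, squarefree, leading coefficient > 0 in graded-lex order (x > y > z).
x^2 - 3*x*y + 2*x*z + y^2 - 2*z^2 + 1

First, the degree is 2 — a generic line meets the surface in up to 2 points.
Then, checking where it meets the axes: it misses every integer gridline on the x-axis; the surface avoids every integer y-axis point in the box.
Finally, the integer polynomial consistent with all of this is the stated p.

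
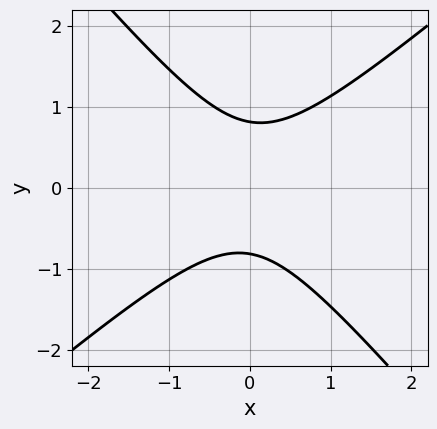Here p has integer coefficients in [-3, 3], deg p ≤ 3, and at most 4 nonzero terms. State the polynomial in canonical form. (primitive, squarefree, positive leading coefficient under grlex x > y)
3*x^2 - x*y - 3*y^2 + 2

deg p = 2. The shape is more complex than any degree-1 curve.
From the axis intercepts and sections: the curve avoids every integer x-axis point in the box.
Fitting integer coefficients to these (and the overall shape) gives p.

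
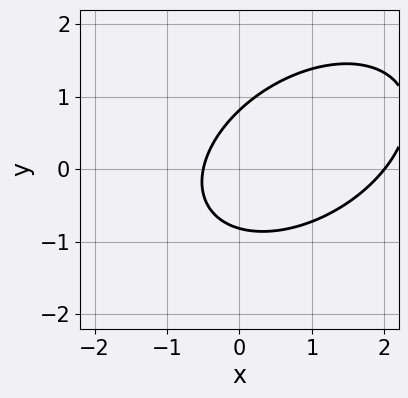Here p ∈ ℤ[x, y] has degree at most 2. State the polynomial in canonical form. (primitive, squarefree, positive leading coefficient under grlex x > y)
(a) The degree is 2 — a generic line meets the curve in up to 2 points.
(b) Against the integer gridlines: one x-axis crossing is at x = 2.
(c) Together with the visible shape, these determine p as stated.

2*x^2 - 2*x*y + 3*y^2 - 3*x - 2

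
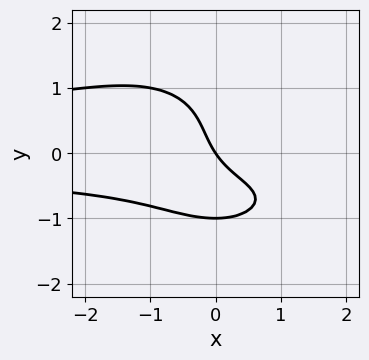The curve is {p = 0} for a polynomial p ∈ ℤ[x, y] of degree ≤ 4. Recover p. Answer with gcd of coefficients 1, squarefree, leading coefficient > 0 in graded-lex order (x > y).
2*x^2*y^2 + 2*y^4 + 3*x*y + 3*x + 2*y

The degree is 4 — a generic line meets the curve in up to 4 points.
Observable constraints: it meets the x-axis at x = 0 (among the integer gridlines); the y-axis gridline crossings are at y ∈ {-1, 0}.
Together with the visible shape, these determine p as stated.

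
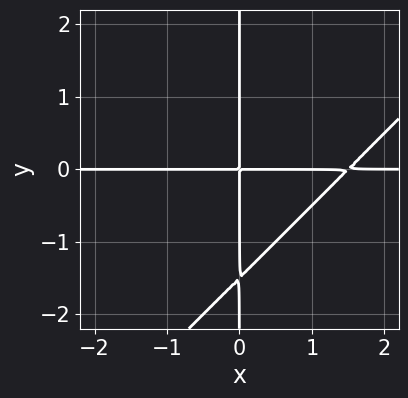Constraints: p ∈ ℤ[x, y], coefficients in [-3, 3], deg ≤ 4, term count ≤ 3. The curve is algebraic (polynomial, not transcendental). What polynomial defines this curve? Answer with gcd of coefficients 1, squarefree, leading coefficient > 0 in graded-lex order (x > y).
First, degree: no degree-2 curve has this shape, so deg p = 3.
Then, from the axis intercepts and sections: the visible y-axis segment lies entirely on the curve; the visible x-axis segment lies entirely on the curve.
Finally, matching integer coefficients to the picture gives p.

2*x^2*y - 2*x*y^2 - 3*x*y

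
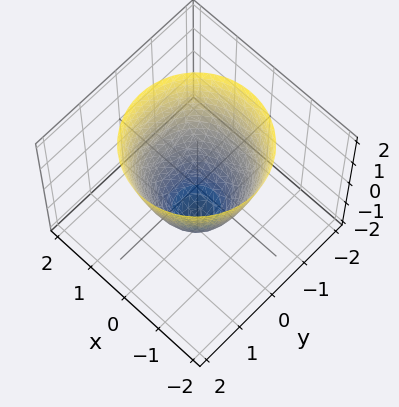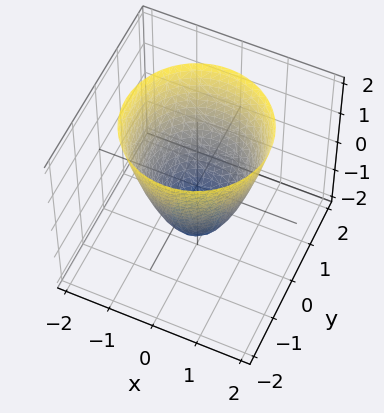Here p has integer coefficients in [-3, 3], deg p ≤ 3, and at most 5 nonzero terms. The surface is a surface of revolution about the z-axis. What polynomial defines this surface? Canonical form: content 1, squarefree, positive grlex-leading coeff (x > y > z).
(a) Degree: no degree-1 surface has this shape, so deg p = 2.
(b) By symmetry, the surface is invariant under rotation about z: p = q(x² + y², z).
(c) Reading off the gridlines: among the integer gridlines, it crosses the x-axis at x ∈ {-1, 1}; among the integer gridlines, it crosses the y-axis at y ∈ {-1, 1}; a circular section at z = 1 has radius between 1 and 2.
(d) Fitting integer coefficients to these (and the overall shape) gives p.

3*x^2 + 3*y^2 - 2*z - 3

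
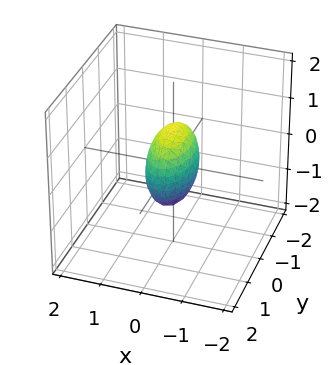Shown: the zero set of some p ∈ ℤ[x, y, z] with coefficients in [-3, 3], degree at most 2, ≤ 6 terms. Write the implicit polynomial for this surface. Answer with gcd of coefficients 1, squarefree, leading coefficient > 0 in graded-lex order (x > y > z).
First, deg p = 2.
Then, symmetries: mirror symmetry x ↦ −x ⇒ only even powers of x; mirror symmetry z ↦ −z ⇒ only even powers of z; it's symmetric under y → −y, forcing even powers of y.
Next, checking where it meets the axes: the z-axis gridline crossings are at z ∈ {-1, 1}; the y-axis gridline crossings are at y ∈ {-1, 1}.
Finally, together with the visible shape, these determine p as stated.

3*x^2 + y^2 + z^2 - 1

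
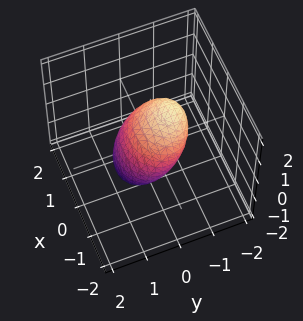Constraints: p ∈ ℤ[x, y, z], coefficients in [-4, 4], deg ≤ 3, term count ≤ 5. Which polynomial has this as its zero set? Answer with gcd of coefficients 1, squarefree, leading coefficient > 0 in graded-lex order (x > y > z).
Degree: a generic line meets the surface in up to 2 points, so deg p = 2.
Reading off the gridlines: among the integer gridlines, it crosses the z-axis at z ∈ {-1, 1}; the x-axis gridline crossings are at x ∈ {-1, 1}.
The integer polynomial consistent with all of this is the stated p.

2*x^2 + 3*y^2 + 3*y*z + 2*z^2 - 2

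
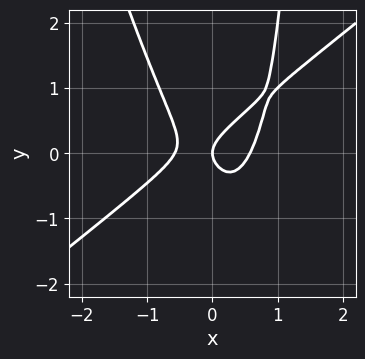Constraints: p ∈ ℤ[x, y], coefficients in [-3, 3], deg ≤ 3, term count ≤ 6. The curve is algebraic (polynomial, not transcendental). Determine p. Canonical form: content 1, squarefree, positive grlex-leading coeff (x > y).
3*x^3 - 3*x^2*y - x*y^2 + 2*y^2 - x

deg p = 3. A generic line meets the curve in up to 3 points.
From the visible intercepts: one y-axis crossing is at y = 0; it crosses the x-axis at the gridline x = 0.
Matching integer coefficients to the picture gives p.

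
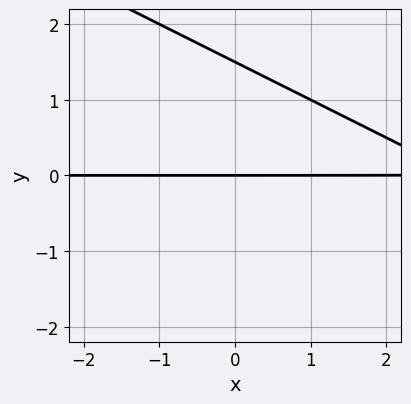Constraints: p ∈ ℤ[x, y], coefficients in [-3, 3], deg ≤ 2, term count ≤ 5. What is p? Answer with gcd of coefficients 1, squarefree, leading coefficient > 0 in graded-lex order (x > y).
x*y + 2*y^2 - 3*y

1. The degree is 2 — a generic line meets the curve in up to 2 points.
2. Against the integer gridlines: every point of the x-axis in the box is on the curve; one y-axis crossing is at y = 0.
3. Fitting integer coefficients to these (and the overall shape) gives p.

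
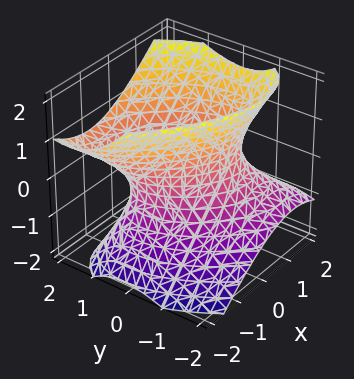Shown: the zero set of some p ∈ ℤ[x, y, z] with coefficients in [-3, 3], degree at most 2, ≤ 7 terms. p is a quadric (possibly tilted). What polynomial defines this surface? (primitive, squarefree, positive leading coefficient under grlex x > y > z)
x^2 + x*y + y^2 - y*z - z^2 - 1

1. The degree is 2 — no degree-1 surface has this shape.
2. Checking where it meets the axes: the y-axis gridline crossings are at y ∈ {-1, 1}; the x-axis gridline crossings are at x ∈ {-1, 1}; no z-intercept at any integer in the box.
3. Assembling these constraints gives the stated polynomial.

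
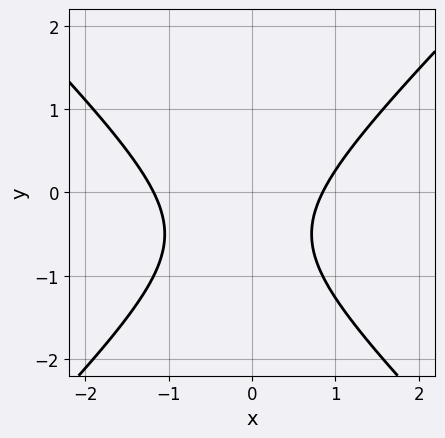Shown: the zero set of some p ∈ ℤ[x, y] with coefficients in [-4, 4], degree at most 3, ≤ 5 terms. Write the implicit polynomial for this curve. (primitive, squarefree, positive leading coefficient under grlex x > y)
deg p = 2. A generic line meets the curve in up to 2 points.
From the visible intercepts: it misses every integer gridline on the y-axis.
Solving for integer coefficients yields p as stated.

3*x^2 - 3*y^2 + x - 3*y - 3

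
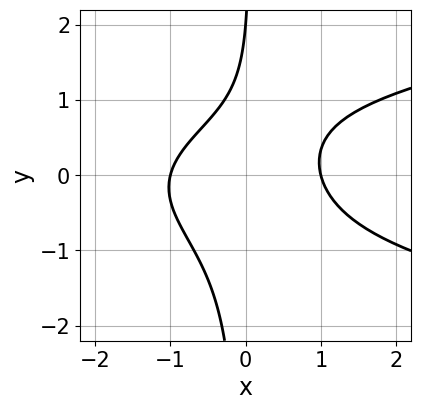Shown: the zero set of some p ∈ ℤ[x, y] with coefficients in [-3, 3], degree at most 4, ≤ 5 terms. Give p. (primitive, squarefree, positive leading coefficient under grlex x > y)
3*x*y^2 - 2*x^2 - y + 2

First, deg p = 3. A generic line meets the curve in up to 3 points.
Then, checking where it meets the axes: the x-axis gridline crossings are at x ∈ {-1, 1}; it crosses the y-axis at the gridline y = 2.
Finally, together with the visible shape, these determine p as stated.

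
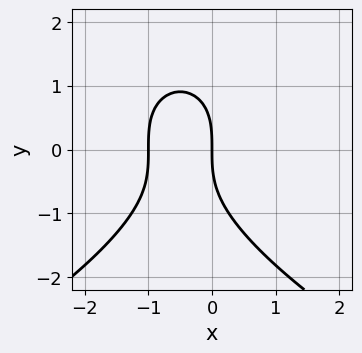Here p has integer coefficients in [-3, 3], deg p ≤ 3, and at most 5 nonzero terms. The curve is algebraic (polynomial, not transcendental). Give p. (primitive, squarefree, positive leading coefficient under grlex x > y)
y^3 + 3*x^2 + 3*x

1. deg p = 3. The shape is more complex than any degree-2 curve.
2. Against the integer gridlines: one y-axis crossing is at y = 0; the x-axis gridline crossings are at x ∈ {-1, 0}.
3. Solving for integer coefficients yields p as stated.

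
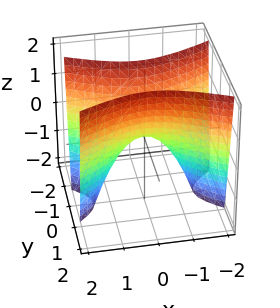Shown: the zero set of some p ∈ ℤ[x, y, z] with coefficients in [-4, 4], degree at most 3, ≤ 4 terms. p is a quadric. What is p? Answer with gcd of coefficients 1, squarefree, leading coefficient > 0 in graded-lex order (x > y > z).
Degree: a saddle surface; a quadric, so deg p = 2.
Symmetries: the x ↦ −x reflection is a symmetry, so x appears only in even powers; mirror symmetry y ↦ −y ⇒ only even powers of y.
From the visible intercepts: it meets the y-axis at y = 0 (among the integer gridlines); it meets the x-axis at x = 0 (among the integer gridlines); it meets the z-axis at z = 0 (among the integer gridlines).
These observations pin down the coefficients.

x^2 - 3*y^2 + z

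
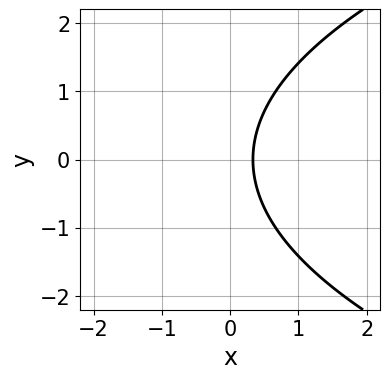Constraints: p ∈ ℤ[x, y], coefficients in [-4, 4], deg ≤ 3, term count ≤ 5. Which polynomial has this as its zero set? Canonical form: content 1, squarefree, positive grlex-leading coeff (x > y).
y^2 - 3*x + 1

First, degree: the shape is more complex than any degree-1 curve, so deg p = 2.
Then, symmetries: the y ↦ −y reflection is a symmetry, so y appears only in even powers.
Then, against the integer gridlines: it misses every integer gridline on the y-axis.
Finally, fitting integer coefficients to these (and the overall shape) gives p.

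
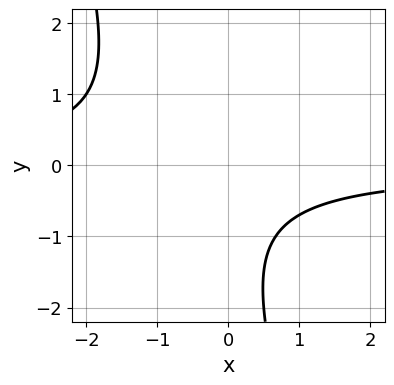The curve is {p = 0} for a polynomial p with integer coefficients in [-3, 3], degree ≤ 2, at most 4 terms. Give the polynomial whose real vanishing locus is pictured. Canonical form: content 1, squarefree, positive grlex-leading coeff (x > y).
3*x*y + y^2 + 2*y + 3

1. Degree: no degree-1 curve has this shape, so deg p = 2.
2. Observable constraints: the curve avoids every integer x-axis point in the box; it misses every integer gridline on the y-axis.
3. Assembling these constraints gives the stated polynomial.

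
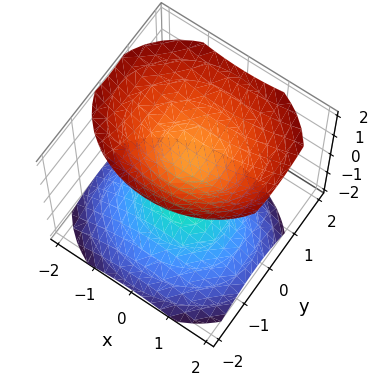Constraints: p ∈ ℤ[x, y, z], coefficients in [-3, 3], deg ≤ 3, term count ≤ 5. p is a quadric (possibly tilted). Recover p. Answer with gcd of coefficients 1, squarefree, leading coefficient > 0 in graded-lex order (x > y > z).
1. There are 2 components. They look like related sheets of one shape, so recover p as a whole.
2. deg p = 2. No degree-1 surface has this shape.
3. Checking where it meets the axes: it misses every integer gridline on the y-axis; it misses every integer gridline on the x-axis.
4. Fitting integer coefficients to these (and the overall shape) gives p.

2*x^2 + 3*y^2 - y*z - 3*z^2 + 2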